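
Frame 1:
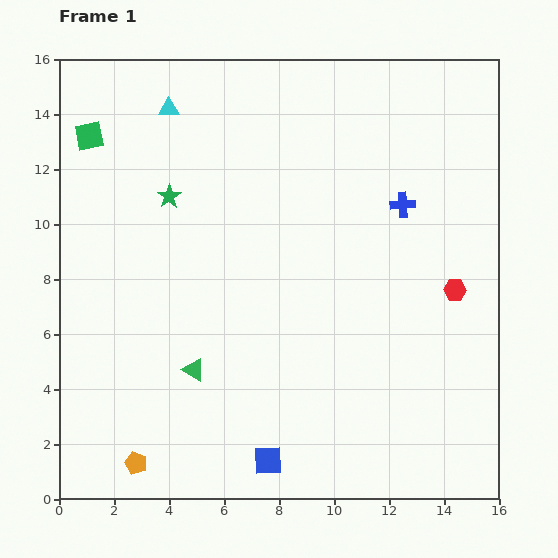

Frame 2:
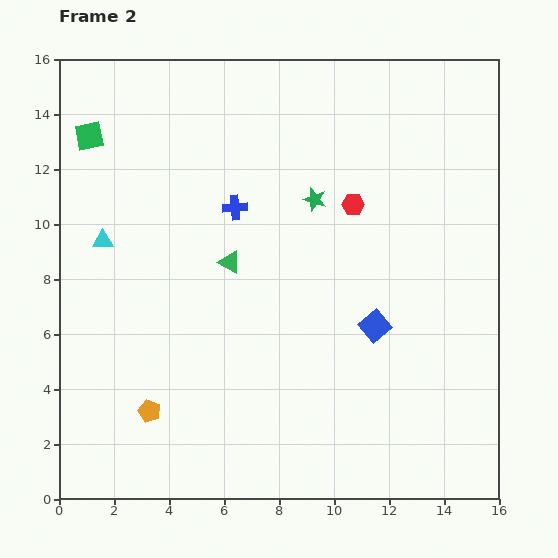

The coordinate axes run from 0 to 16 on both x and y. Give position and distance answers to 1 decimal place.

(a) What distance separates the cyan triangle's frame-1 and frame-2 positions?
5.4

The cyan triangle moved from (4.0, 14.2) to (1.6, 9.4), a distance of √(2.4² + 4.8²) ≈ 5.4.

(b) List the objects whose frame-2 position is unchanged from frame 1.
the green square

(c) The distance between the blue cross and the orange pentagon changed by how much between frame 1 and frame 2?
-5.5

Distance in frame 1: 13.5. Distance in frame 2: 8.0.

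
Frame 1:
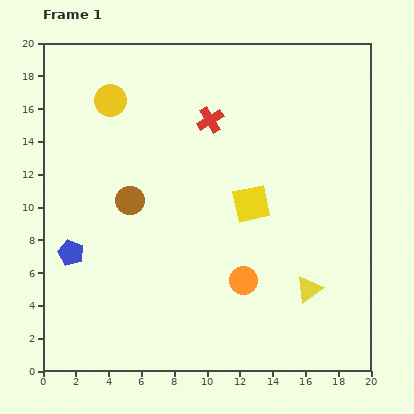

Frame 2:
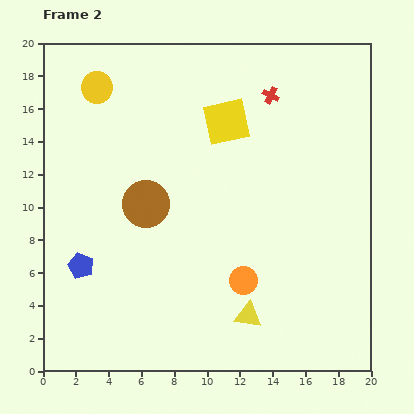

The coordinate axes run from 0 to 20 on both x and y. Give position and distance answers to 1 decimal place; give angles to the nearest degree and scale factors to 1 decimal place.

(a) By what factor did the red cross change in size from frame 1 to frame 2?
0.6×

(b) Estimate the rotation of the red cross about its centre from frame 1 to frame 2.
30° counter-clockwise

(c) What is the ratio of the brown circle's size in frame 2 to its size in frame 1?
1.7×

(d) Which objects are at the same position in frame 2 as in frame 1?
the orange circle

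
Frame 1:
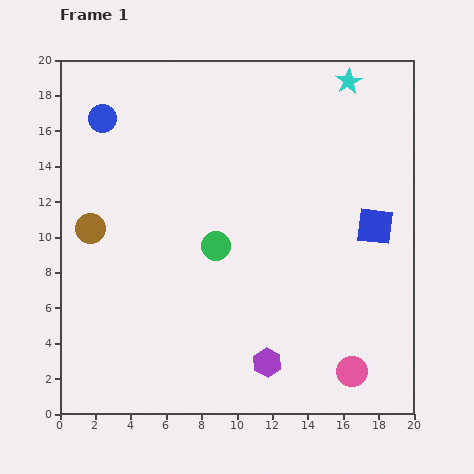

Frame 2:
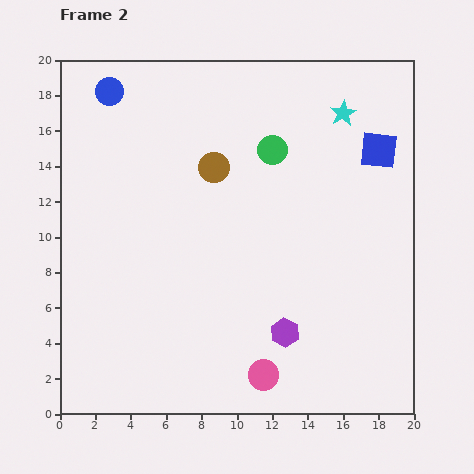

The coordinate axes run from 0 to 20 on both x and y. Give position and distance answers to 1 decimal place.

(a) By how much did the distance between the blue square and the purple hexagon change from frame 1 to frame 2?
+1.8

Distance in frame 1: 9.8. Distance in frame 2: 11.6.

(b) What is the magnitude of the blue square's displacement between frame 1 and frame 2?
4.3

The blue square moved from (17.8, 10.6) to (18.0, 14.9), a distance of √(0.2² + 4.3²) ≈ 4.3.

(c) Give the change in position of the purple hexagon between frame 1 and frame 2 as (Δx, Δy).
(1.0, 1.7)

The purple hexagon was at (11.7, 2.9) in frame 1 and (12.7, 4.6) in frame 2.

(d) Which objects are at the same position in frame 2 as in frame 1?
none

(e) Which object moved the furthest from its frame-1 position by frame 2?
the brown circle

(moved 7.8; next 6.3)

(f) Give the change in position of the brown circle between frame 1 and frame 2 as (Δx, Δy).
(7.0, 3.4)

The brown circle was at (1.7, 10.5) in frame 1 and (8.7, 13.9) in frame 2.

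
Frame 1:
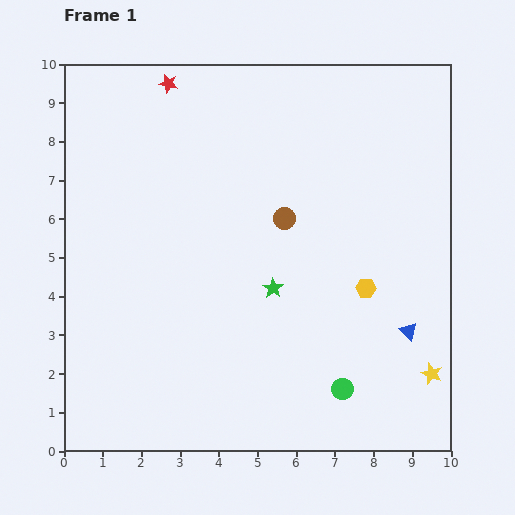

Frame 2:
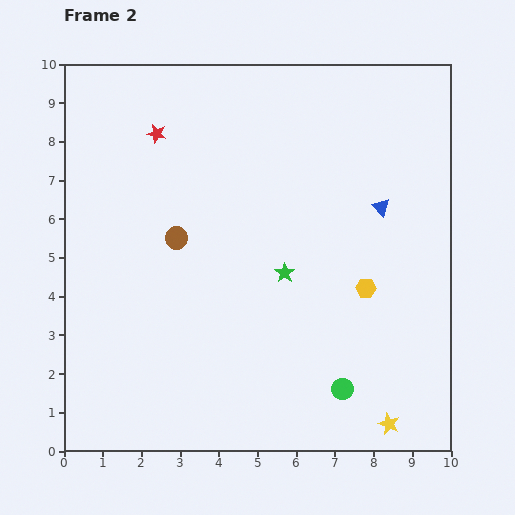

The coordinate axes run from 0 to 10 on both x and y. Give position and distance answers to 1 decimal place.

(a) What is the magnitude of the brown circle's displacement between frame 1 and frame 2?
2.8

The brown circle moved from (5.7, 6.0) to (2.9, 5.5), a distance of √(2.8² + 0.5²) ≈ 2.8.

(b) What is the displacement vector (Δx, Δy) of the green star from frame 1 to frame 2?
(0.3, 0.4)

The green star was at (5.4, 4.2) in frame 1 and (5.7, 4.6) in frame 2.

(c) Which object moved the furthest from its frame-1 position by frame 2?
the blue triangle

(moved 3.3; next 2.8)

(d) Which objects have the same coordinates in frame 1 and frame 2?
the yellow hexagon, the green circle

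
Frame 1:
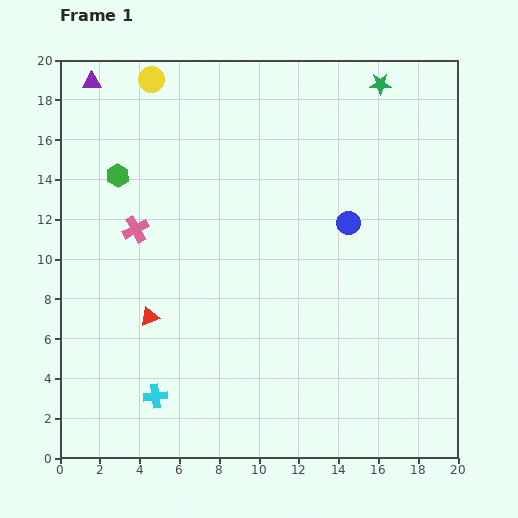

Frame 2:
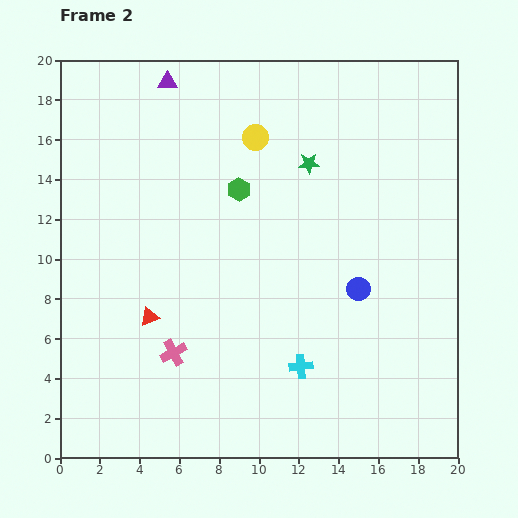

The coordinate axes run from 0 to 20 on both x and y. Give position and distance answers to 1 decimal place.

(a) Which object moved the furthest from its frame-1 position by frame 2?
the cyan cross

(moved 7.5; next 6.5)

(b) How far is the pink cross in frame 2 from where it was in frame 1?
6.5

The pink cross moved from (3.8, 11.5) to (5.7, 5.3), a distance of √(1.9² + 6.2²) ≈ 6.5.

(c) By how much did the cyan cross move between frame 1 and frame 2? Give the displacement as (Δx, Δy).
(7.3, 1.5)

The cyan cross was at (4.8, 3.1) in frame 1 and (12.1, 4.6) in frame 2.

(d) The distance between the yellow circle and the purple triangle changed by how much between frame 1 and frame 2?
+2.2

Distance in frame 1: 3.0. Distance in frame 2: 5.2.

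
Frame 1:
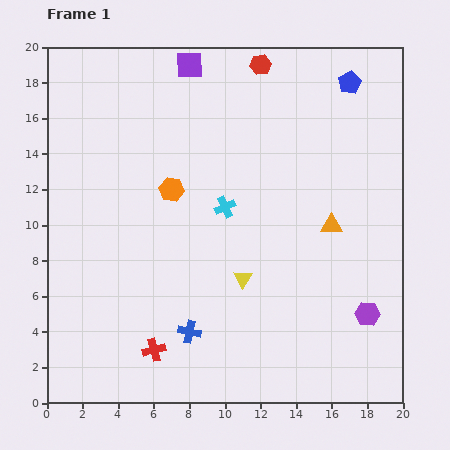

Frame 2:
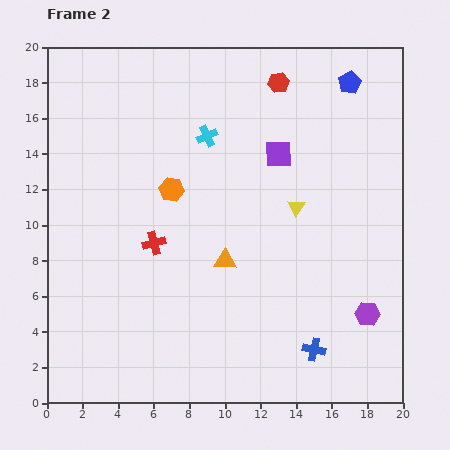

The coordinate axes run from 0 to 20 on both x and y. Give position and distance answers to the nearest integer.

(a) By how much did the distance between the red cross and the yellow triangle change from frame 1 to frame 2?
+2

Distance in frame 1: 6. Distance in frame 2: 8.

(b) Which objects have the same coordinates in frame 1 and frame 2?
the blue pentagon, the orange hexagon, the purple hexagon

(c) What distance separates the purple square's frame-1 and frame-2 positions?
7

The purple square moved from (8, 19) to (13, 14), a distance of √(5² + 5²) ≈ 7.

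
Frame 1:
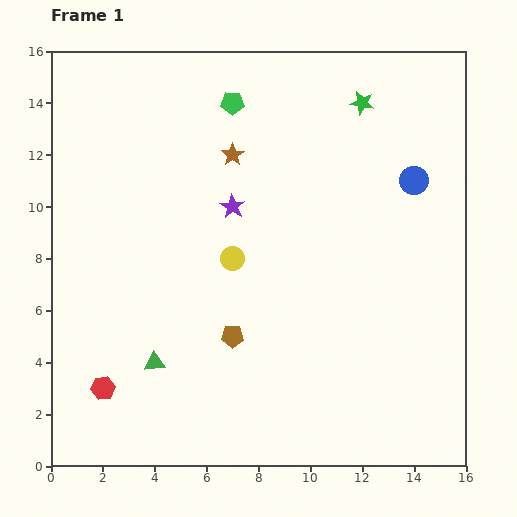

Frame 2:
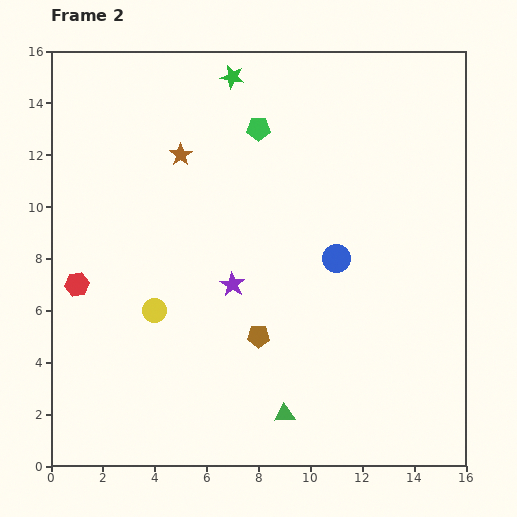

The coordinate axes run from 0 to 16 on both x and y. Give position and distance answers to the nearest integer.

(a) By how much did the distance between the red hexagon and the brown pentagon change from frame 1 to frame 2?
+2

Distance in frame 1: 5. Distance in frame 2: 7.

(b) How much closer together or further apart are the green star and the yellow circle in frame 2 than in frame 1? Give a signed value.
+1

Distance in frame 1: 8. Distance in frame 2: 9.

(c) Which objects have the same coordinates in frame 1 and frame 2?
none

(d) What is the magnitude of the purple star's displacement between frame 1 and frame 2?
3

The purple star moved from (7, 10) to (7, 7), a distance of √(0² + 3²) ≈ 3.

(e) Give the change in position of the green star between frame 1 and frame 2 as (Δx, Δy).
(-5, 1)

The green star was at (12, 14) in frame 1 and (7, 15) in frame 2.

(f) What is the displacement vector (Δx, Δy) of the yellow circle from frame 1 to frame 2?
(-3, -2)

The yellow circle was at (7, 8) in frame 1 and (4, 6) in frame 2.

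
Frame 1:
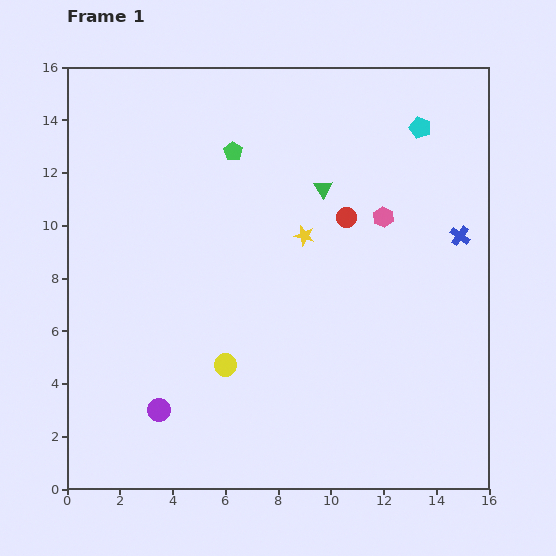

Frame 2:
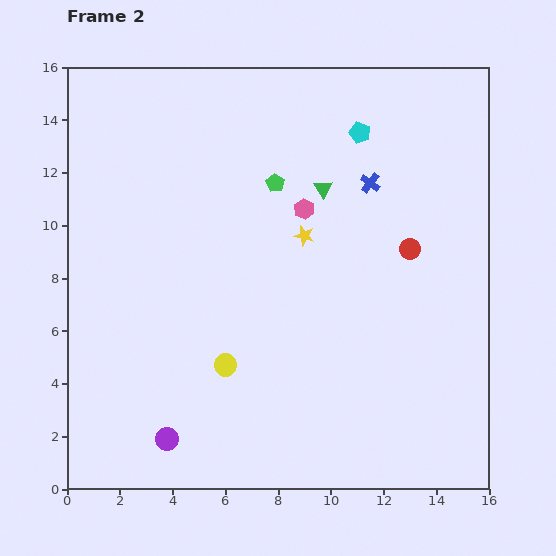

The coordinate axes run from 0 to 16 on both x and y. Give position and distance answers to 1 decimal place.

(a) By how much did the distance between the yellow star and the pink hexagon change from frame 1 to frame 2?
-2.1

Distance in frame 1: 3.1. Distance in frame 2: 1.0.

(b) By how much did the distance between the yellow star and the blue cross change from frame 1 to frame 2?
-2.7

Distance in frame 1: 5.9. Distance in frame 2: 3.2.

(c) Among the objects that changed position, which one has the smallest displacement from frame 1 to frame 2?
the purple circle

(moved 1.1)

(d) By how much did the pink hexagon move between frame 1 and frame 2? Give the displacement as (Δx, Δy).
(-3.0, 0.3)

The pink hexagon was at (12.0, 10.3) in frame 1 and (9.0, 10.6) in frame 2.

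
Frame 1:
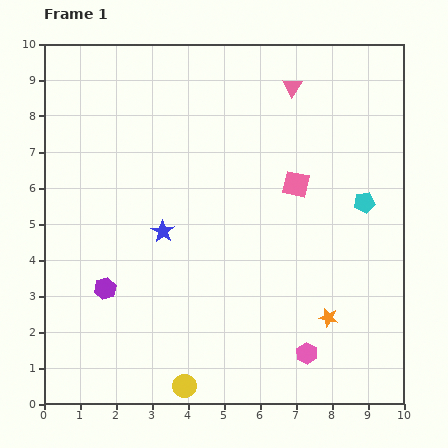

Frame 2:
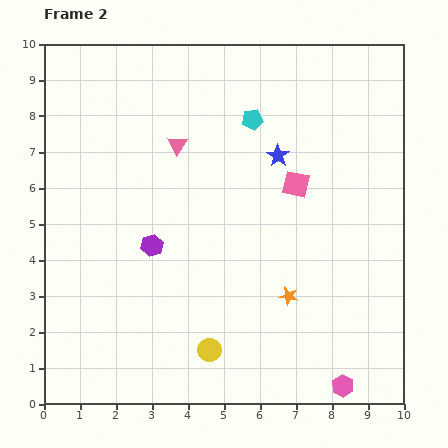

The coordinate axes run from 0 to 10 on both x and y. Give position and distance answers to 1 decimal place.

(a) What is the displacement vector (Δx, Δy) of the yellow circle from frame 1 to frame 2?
(0.7, 1.0)

The yellow circle was at (3.9, 0.5) in frame 1 and (4.6, 1.5) in frame 2.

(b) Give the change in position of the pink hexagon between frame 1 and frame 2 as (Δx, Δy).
(1.0, -0.9)

The pink hexagon was at (7.3, 1.4) in frame 1 and (8.3, 0.5) in frame 2.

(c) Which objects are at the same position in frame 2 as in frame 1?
the pink square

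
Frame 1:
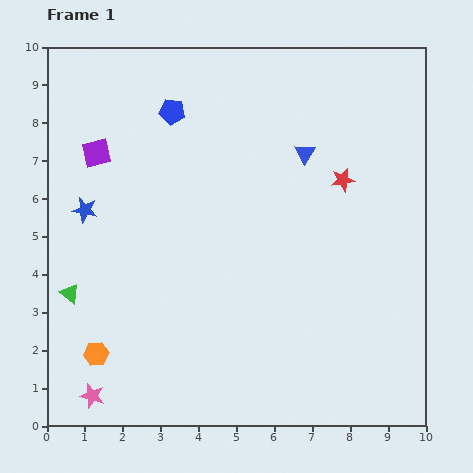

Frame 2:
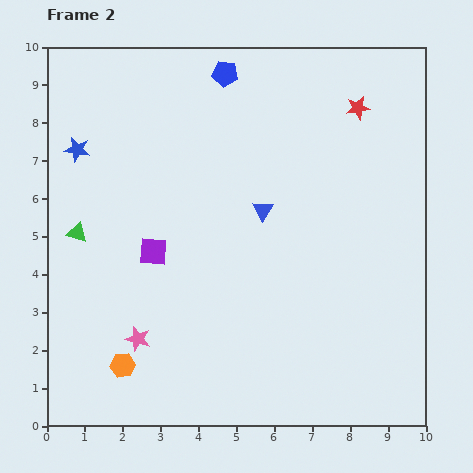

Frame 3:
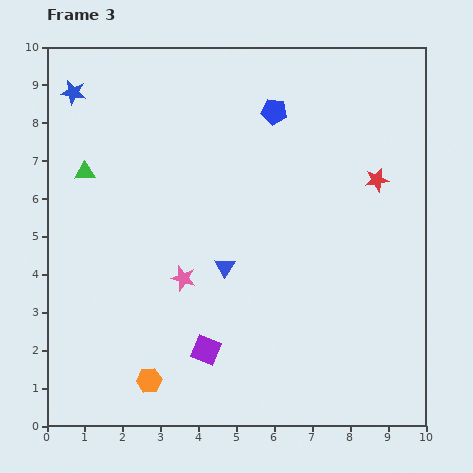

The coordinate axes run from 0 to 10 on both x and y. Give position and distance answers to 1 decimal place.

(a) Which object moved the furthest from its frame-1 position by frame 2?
the purple square

(moved 3.0; next 1.9)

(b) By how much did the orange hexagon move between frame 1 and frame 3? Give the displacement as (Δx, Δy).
(1.4, -0.7)

The orange hexagon was at (1.3, 1.9) in frame 1 and (2.7, 1.2) in frame 3.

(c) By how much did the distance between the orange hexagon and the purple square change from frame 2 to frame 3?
-1.4

Distance in frame 2: 3.1. Distance in frame 3: 1.7.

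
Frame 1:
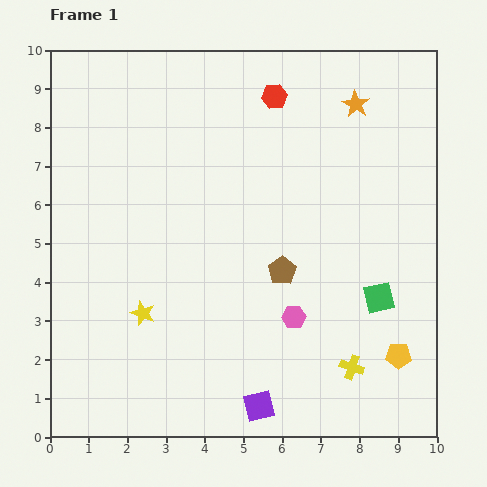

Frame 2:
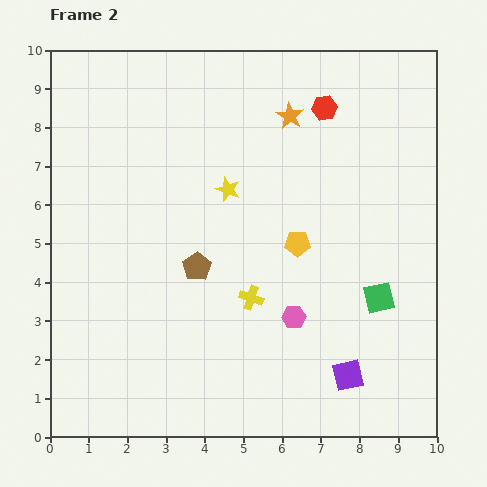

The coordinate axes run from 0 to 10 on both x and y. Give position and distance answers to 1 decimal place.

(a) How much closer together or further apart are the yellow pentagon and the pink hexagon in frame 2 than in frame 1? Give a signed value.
-1.0

Distance in frame 1: 2.9. Distance in frame 2: 1.9.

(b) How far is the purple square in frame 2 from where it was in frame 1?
2.4

The purple square moved from (5.4, 0.8) to (7.7, 1.6), a distance of √(2.3² + 0.8²) ≈ 2.4.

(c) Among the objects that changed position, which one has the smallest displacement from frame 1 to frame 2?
the red hexagon

(moved 1.3)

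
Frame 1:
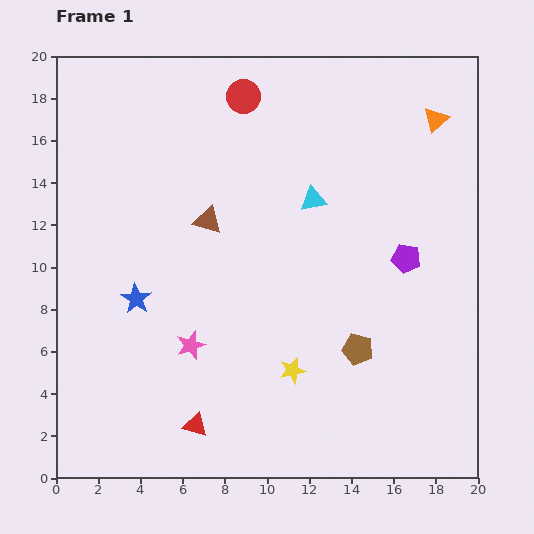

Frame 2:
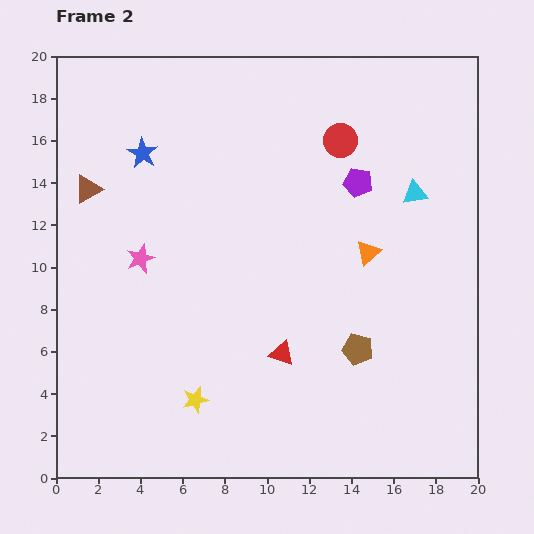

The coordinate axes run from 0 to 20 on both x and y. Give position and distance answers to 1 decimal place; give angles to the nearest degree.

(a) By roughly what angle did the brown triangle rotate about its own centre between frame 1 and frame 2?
47° counter-clockwise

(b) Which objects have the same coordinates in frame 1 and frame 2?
the brown pentagon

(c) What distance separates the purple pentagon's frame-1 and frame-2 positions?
4.3

The purple pentagon moved from (16.6, 10.4) to (14.3, 14.0), a distance of √(2.3² + 3.6²) ≈ 4.3.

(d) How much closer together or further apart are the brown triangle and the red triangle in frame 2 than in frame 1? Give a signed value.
+2.4

Distance in frame 1: 9.7. Distance in frame 2: 12.1.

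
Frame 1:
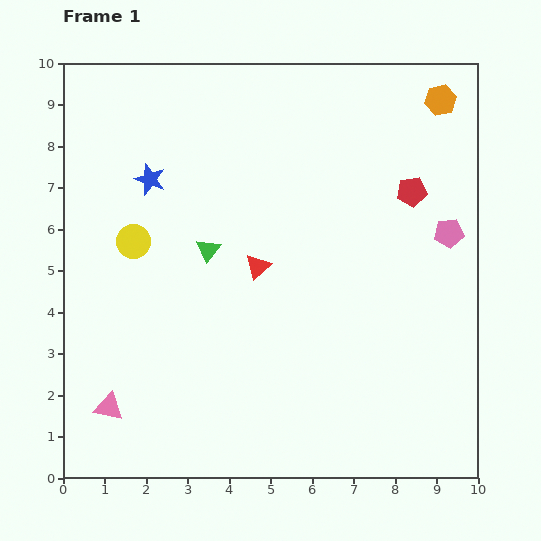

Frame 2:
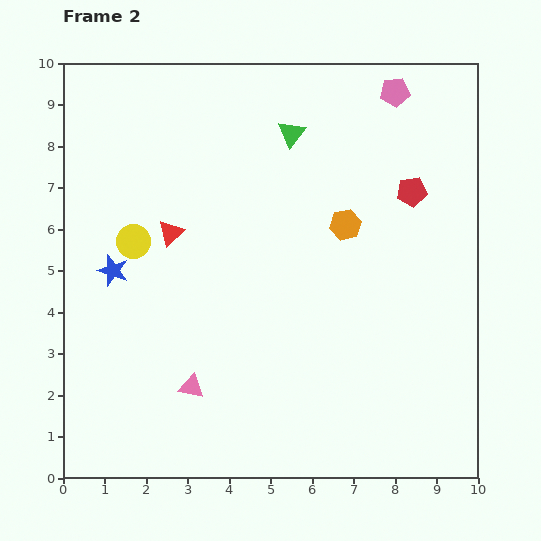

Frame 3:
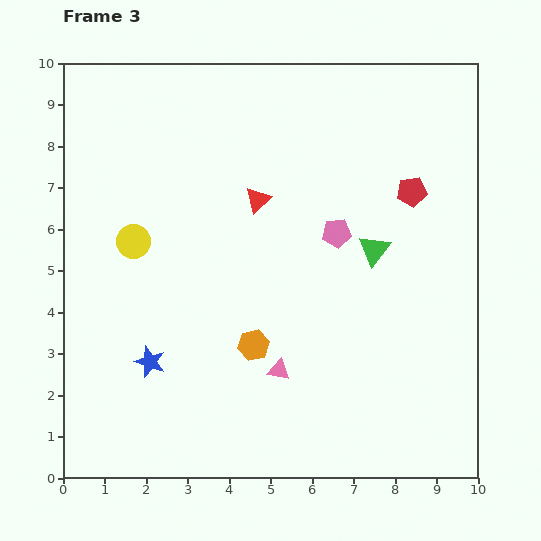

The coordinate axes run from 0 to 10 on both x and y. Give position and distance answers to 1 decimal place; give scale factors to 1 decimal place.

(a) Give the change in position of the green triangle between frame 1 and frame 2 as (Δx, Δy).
(2.0, 2.8)

The green triangle was at (3.5, 5.5) in frame 1 and (5.5, 8.3) in frame 2.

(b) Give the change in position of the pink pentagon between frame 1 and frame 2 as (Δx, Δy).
(-1.3, 3.4)

The pink pentagon was at (9.3, 5.9) in frame 1 and (8.0, 9.3) in frame 2.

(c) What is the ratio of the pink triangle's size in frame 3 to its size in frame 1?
0.8×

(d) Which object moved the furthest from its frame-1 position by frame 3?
the orange hexagon

(moved 7.4; next 4.4)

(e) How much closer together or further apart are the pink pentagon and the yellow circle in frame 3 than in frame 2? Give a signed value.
-2.4

Distance in frame 2: 7.3. Distance in frame 3: 4.9.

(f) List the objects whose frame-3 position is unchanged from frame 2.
the yellow circle, the red pentagon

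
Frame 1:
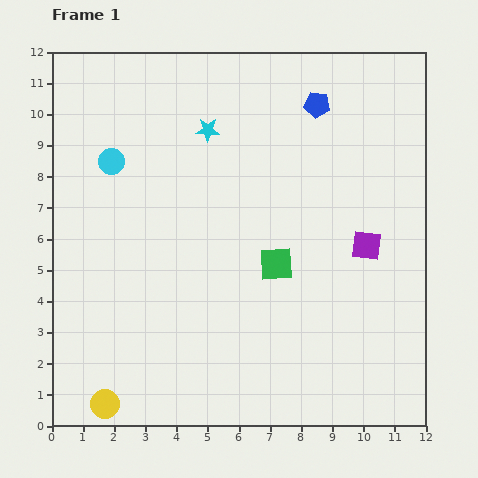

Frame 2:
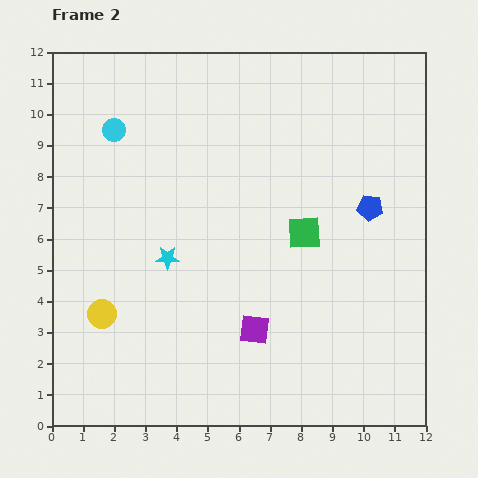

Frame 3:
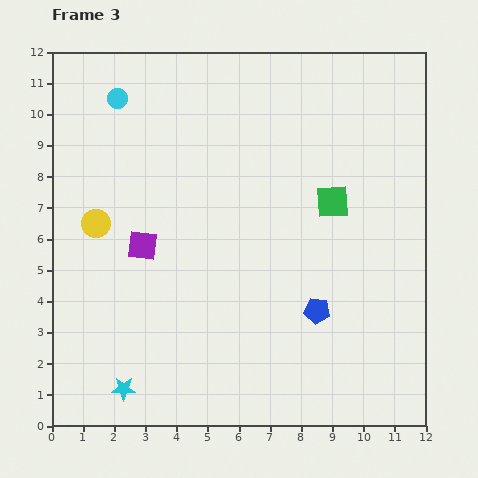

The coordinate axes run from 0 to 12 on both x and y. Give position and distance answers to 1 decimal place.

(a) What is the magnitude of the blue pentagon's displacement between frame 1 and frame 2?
3.7

The blue pentagon moved from (8.5, 10.3) to (10.2, 7.0), a distance of √(1.7² + 3.3²) ≈ 3.7.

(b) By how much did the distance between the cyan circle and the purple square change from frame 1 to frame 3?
-3.8

Distance in frame 1: 8.6. Distance in frame 3: 4.8.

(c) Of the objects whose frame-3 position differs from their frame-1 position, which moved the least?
the cyan circle

(moved 2.0)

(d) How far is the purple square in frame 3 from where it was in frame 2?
4.5

The purple square moved from (6.5, 3.1) to (2.9, 5.8), a distance of √(3.6² + 2.7²) ≈ 4.5.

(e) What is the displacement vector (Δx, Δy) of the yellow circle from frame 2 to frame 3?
(-0.2, 2.9)

The yellow circle was at (1.6, 3.6) in frame 2 and (1.4, 6.5) in frame 3.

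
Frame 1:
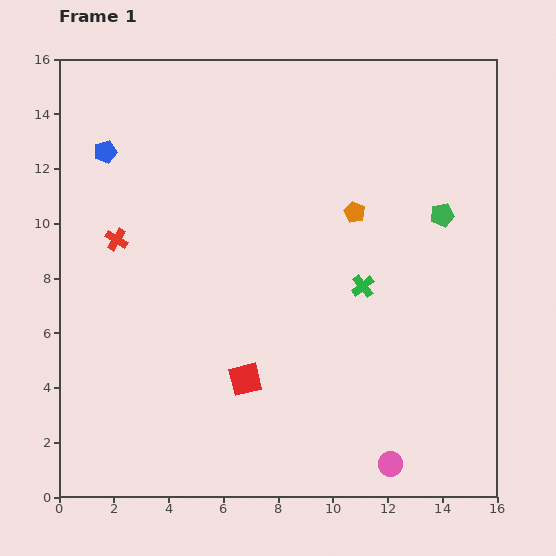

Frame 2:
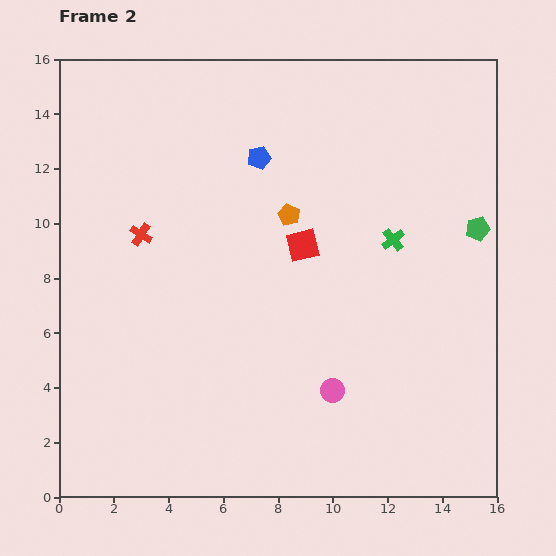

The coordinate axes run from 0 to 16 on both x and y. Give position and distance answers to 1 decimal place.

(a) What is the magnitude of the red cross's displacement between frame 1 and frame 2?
0.9

The red cross moved from (2.1, 9.4) to (3.0, 9.6), a distance of √(0.9² + 0.2²) ≈ 0.9.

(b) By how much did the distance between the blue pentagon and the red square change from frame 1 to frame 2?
-6.1

Distance in frame 1: 9.7. Distance in frame 2: 3.6.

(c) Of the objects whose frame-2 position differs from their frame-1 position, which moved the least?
the red cross

(moved 0.9)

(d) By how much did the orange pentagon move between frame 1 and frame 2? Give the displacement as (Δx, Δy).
(-2.4, -0.1)

The orange pentagon was at (10.8, 10.4) in frame 1 and (8.4, 10.3) in frame 2.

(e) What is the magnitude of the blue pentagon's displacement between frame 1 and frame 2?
5.6

The blue pentagon moved from (1.7, 12.6) to (7.3, 12.4), a distance of √(5.6² + 0.2²) ≈ 5.6.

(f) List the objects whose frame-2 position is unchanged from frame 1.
none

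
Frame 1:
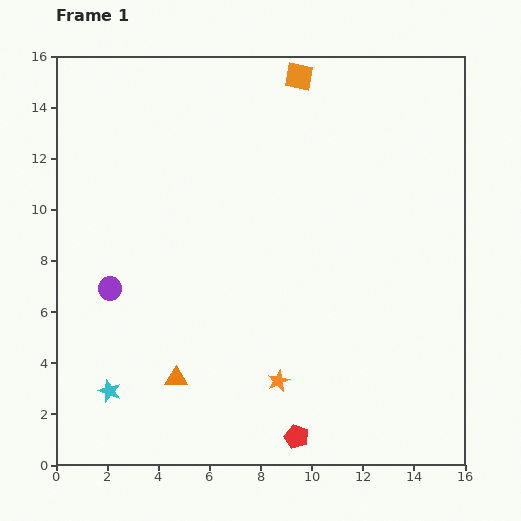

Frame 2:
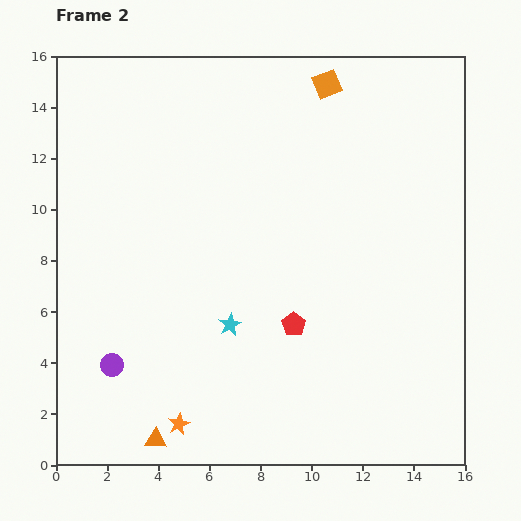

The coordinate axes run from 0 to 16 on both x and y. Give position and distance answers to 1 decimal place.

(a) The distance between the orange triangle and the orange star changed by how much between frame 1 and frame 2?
-2.9

Distance in frame 1: 4.0. Distance in frame 2: 1.1.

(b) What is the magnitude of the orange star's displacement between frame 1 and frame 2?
4.3

The orange star moved from (8.7, 3.3) to (4.8, 1.6), a distance of √(3.9² + 1.7²) ≈ 4.3.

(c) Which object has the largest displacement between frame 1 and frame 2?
the cyan star

(moved 5.4; next 4.4)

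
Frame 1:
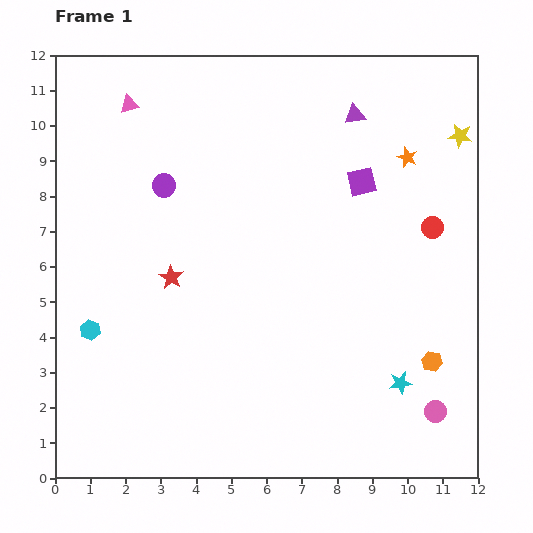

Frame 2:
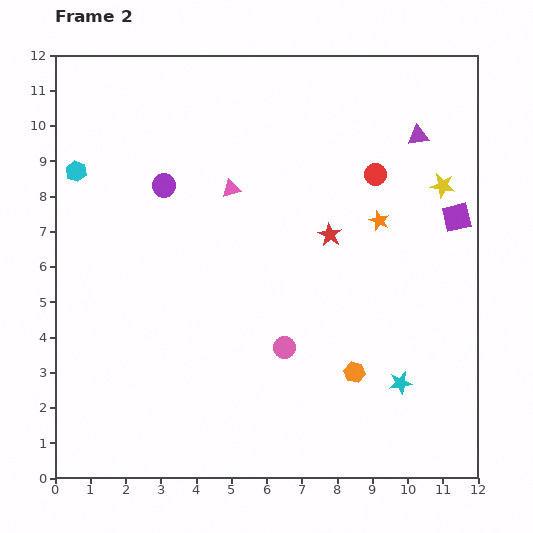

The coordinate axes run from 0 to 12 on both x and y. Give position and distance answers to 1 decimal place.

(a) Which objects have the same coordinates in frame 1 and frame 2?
the cyan star, the purple circle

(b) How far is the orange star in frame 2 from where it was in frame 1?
2.0

The orange star moved from (10.0, 9.1) to (9.2, 7.3), a distance of √(0.8² + 1.8²) ≈ 2.0.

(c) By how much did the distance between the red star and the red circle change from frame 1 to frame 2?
-5.4

Distance in frame 1: 7.5. Distance in frame 2: 2.1.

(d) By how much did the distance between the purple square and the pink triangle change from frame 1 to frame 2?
-0.6

Distance in frame 1: 7.0. Distance in frame 2: 6.4.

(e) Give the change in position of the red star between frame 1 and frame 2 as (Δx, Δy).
(4.5, 1.2)

The red star was at (3.3, 5.7) in frame 1 and (7.8, 6.9) in frame 2.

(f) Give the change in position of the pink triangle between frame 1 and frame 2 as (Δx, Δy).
(2.9, -2.4)

The pink triangle was at (2.1, 10.6) in frame 1 and (5.0, 8.2) in frame 2.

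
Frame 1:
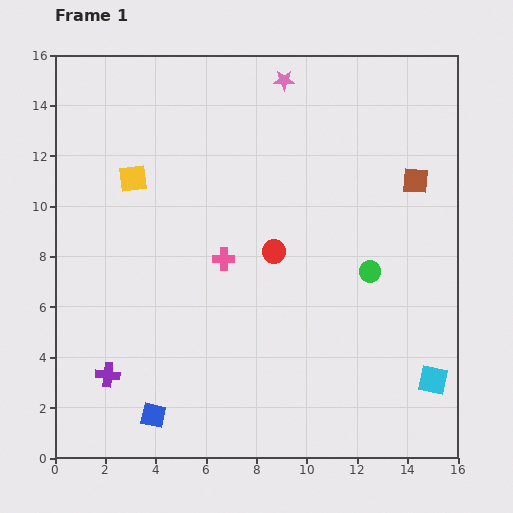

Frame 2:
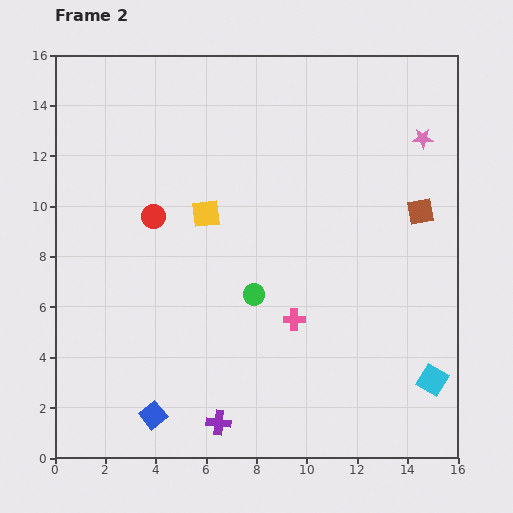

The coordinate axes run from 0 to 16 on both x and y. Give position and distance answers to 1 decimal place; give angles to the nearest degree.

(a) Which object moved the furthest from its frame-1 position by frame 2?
the pink star

(moved 6.0; next 5.0)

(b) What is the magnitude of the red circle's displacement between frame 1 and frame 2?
5.0

The red circle moved from (8.7, 8.2) to (3.9, 9.6), a distance of √(4.8² + 1.4²) ≈ 5.0.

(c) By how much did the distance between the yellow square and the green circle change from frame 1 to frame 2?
-6.4

Distance in frame 1: 10.1. Distance in frame 2: 3.7.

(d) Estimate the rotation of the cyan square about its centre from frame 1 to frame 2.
19° clockwise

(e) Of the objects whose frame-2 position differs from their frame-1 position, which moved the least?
the brown square

(moved 1.2)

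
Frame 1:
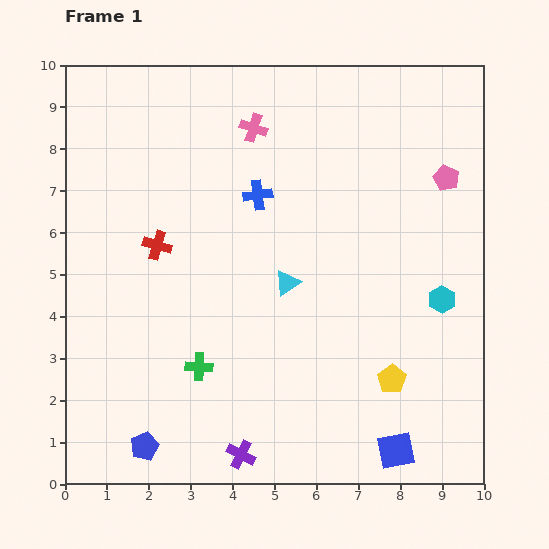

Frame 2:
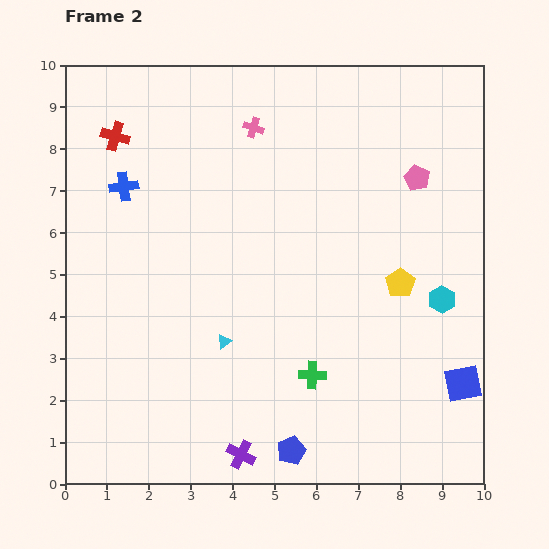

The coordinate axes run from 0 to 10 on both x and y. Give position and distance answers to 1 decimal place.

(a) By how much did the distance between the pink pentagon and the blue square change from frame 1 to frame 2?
-1.6

Distance in frame 1: 6.6. Distance in frame 2: 5.0.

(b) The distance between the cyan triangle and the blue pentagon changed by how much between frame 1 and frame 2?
-2.1

Distance in frame 1: 5.2. Distance in frame 2: 3.1.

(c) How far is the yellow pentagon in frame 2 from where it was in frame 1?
2.3

The yellow pentagon moved from (7.8, 2.5) to (8.0, 4.8), a distance of √(0.2² + 2.3²) ≈ 2.3.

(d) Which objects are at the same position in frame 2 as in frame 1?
the cyan hexagon, the purple cross, the pink cross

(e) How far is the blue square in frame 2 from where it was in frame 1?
2.3

The blue square moved from (7.9, 0.8) to (9.5, 2.4), a distance of √(1.6² + 1.6²) ≈ 2.3.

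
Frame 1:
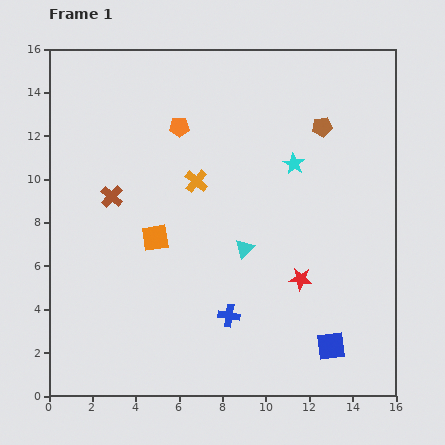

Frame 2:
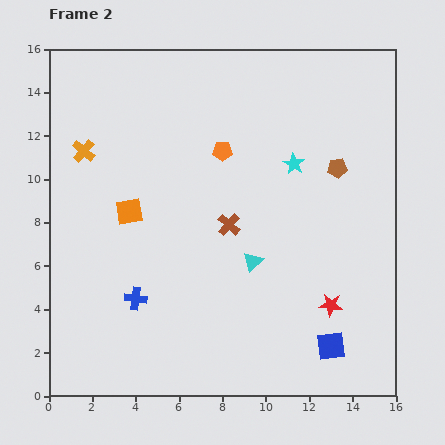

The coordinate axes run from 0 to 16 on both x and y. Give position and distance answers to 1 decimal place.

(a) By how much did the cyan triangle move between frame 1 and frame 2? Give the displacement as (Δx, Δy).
(0.4, -0.6)

The cyan triangle was at (9.0, 6.8) in frame 1 and (9.4, 6.2) in frame 2.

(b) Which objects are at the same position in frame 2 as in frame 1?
the blue square, the cyan star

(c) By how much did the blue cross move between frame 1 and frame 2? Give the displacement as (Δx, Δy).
(-4.3, 0.8)

The blue cross was at (8.3, 3.7) in frame 1 and (4.0, 4.5) in frame 2.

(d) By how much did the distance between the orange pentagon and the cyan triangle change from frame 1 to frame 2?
-1.1

Distance in frame 1: 6.4. Distance in frame 2: 5.3.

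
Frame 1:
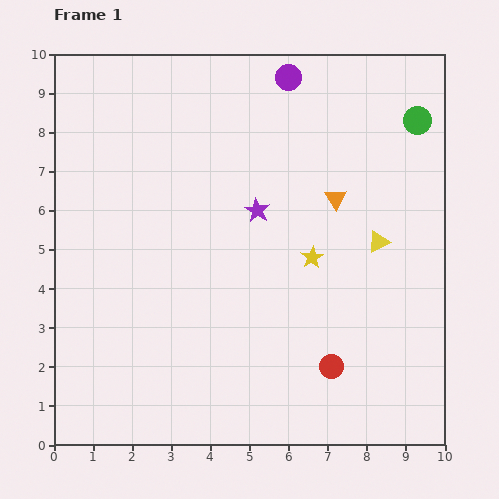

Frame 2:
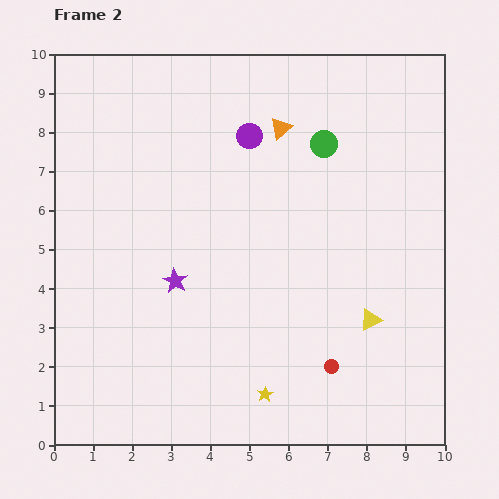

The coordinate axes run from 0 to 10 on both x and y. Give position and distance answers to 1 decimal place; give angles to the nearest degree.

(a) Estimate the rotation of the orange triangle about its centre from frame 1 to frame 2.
22° clockwise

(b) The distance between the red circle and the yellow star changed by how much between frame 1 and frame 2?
-1.0

Distance in frame 1: 2.8. Distance in frame 2: 1.8.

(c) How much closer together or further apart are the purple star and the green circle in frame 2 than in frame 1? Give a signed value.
+0.5

Distance in frame 1: 4.7. Distance in frame 2: 5.2.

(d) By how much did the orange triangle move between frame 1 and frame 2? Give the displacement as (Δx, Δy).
(-1.4, 1.8)

The orange triangle was at (7.2, 6.3) in frame 1 and (5.8, 8.1) in frame 2.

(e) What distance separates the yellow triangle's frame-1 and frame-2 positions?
2.0

The yellow triangle moved from (8.3, 5.2) to (8.1, 3.2), a distance of √(0.2² + 2.0²) ≈ 2.0.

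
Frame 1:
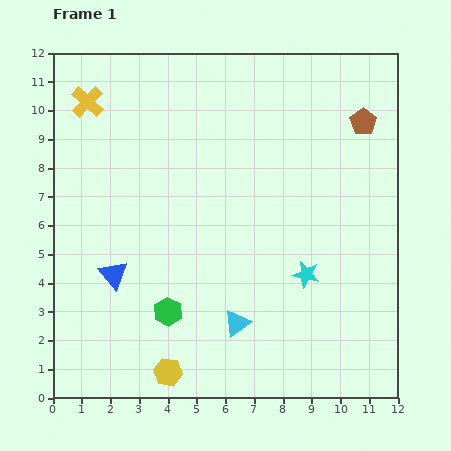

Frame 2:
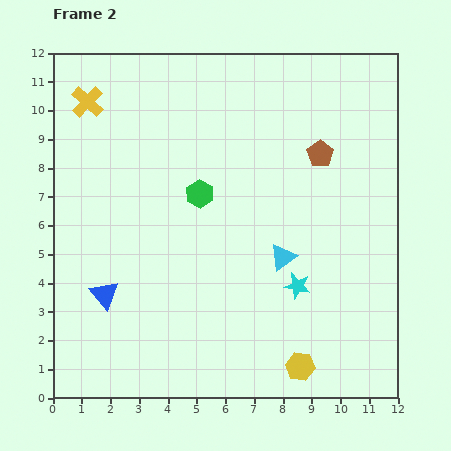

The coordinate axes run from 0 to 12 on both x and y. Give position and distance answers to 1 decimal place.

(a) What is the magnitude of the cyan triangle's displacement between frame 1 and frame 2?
2.8

The cyan triangle moved from (6.4, 2.6) to (8.0, 4.9), a distance of √(1.6² + 2.3²) ≈ 2.8.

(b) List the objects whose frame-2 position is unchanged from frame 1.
the yellow cross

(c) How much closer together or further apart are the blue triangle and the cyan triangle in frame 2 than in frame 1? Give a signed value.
+1.7

Distance in frame 1: 4.6. Distance in frame 2: 6.3.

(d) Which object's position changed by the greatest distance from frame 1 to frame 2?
the yellow hexagon

(moved 4.6; next 4.2)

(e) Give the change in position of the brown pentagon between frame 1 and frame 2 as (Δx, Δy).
(-1.5, -1.1)

The brown pentagon was at (10.8, 9.6) in frame 1 and (9.3, 8.5) in frame 2.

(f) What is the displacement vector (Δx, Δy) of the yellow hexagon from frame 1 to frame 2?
(4.6, 0.2)

The yellow hexagon was at (4.0, 0.9) in frame 1 and (8.6, 1.1) in frame 2.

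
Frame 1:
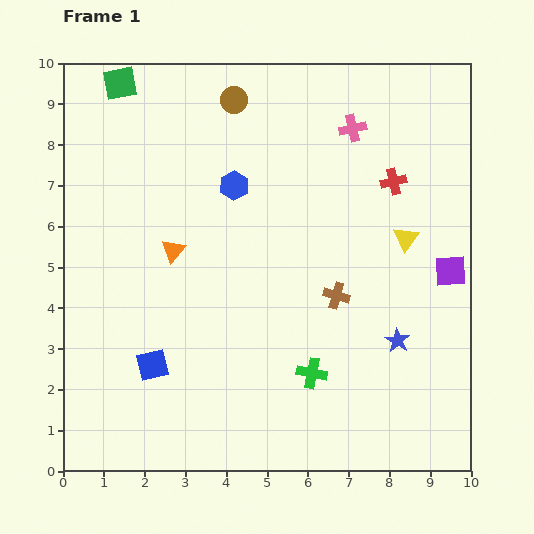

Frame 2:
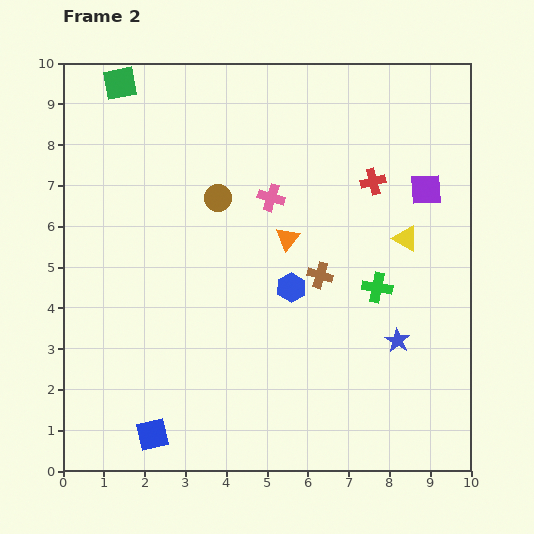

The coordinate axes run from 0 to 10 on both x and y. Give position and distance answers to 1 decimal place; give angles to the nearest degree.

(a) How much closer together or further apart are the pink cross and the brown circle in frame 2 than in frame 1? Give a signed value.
-1.7

Distance in frame 1: 3.0. Distance in frame 2: 1.3.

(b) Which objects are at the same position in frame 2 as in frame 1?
the blue star, the yellow triangle, the green square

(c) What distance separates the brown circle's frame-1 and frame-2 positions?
2.4

The brown circle moved from (4.2, 9.1) to (3.8, 6.7), a distance of √(0.4² + 2.4²) ≈ 2.4.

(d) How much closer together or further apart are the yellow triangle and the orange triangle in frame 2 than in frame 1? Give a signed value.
-2.8

Distance in frame 1: 5.7. Distance in frame 2: 2.9.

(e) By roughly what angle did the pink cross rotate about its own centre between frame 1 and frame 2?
29° clockwise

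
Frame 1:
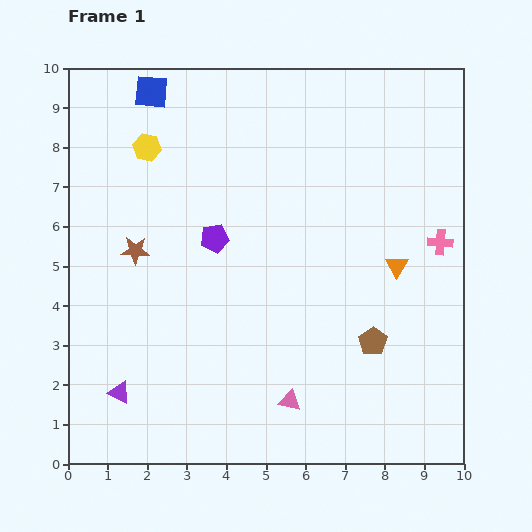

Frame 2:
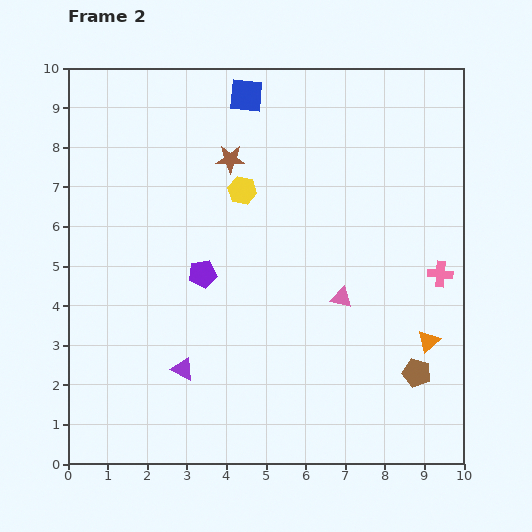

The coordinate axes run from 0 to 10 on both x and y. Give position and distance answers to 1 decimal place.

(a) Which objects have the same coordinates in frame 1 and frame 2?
none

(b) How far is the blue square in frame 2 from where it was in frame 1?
2.4

The blue square moved from (2.1, 9.4) to (4.5, 9.3), a distance of √(2.4² + 0.1²) ≈ 2.4.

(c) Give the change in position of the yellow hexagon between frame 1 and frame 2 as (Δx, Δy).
(2.4, -1.1)

The yellow hexagon was at (2.0, 8.0) in frame 1 and (4.4, 6.9) in frame 2.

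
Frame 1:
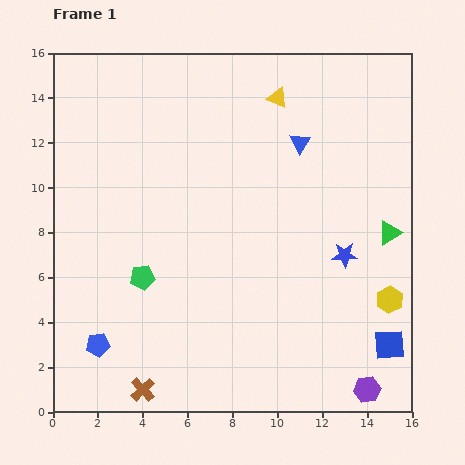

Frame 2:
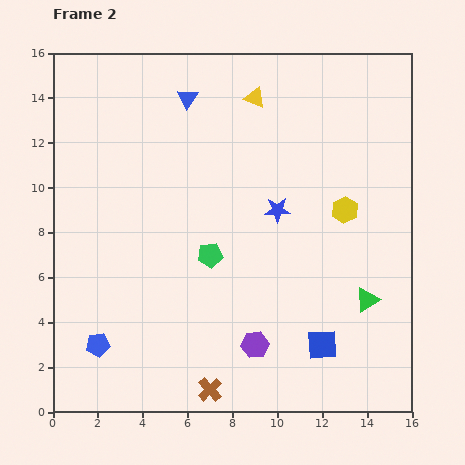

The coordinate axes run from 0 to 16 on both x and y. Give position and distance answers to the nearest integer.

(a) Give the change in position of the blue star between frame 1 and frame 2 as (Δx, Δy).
(-3, 2)

The blue star was at (13, 7) in frame 1 and (10, 9) in frame 2.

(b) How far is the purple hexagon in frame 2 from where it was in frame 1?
5

The purple hexagon moved from (14, 1) to (9, 3), a distance of √(5² + 2²) ≈ 5.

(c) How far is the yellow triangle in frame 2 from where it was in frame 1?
1

The yellow triangle moved from (10, 14) to (9, 14), a distance of √(1² + 0²) ≈ 1.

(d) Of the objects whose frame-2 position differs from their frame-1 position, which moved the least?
the yellow triangle

(moved 1)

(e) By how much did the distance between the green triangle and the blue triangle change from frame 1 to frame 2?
+6

Distance in frame 1: 6. Distance in frame 2: 12.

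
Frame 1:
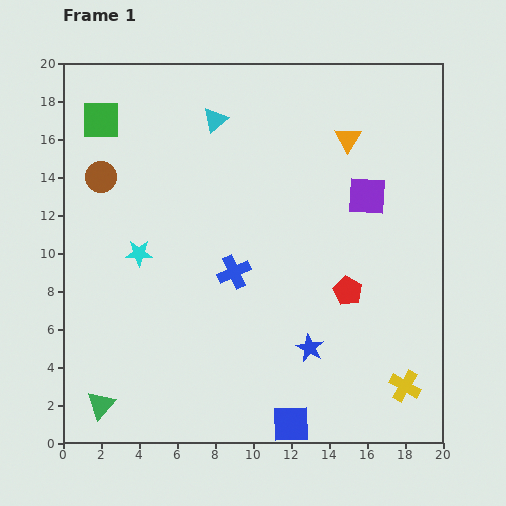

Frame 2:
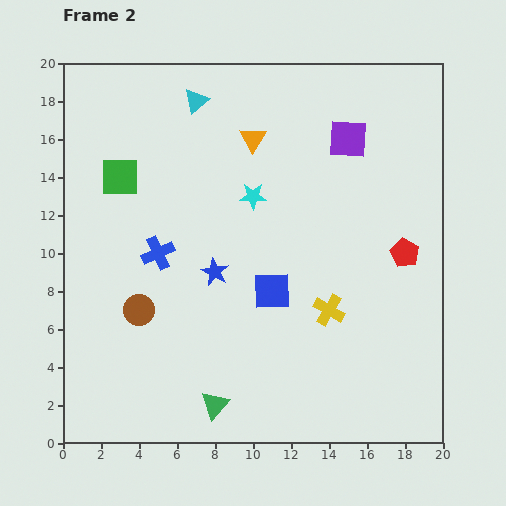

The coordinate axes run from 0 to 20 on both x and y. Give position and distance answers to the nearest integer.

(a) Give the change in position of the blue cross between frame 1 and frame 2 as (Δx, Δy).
(-4, 1)

The blue cross was at (9, 9) in frame 1 and (5, 10) in frame 2.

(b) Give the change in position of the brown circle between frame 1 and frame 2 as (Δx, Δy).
(2, -7)

The brown circle was at (2, 14) in frame 1 and (4, 7) in frame 2.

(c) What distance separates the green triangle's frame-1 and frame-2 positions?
6

The green triangle moved from (2, 2) to (8, 2), a distance of √(6² + 0²) ≈ 6.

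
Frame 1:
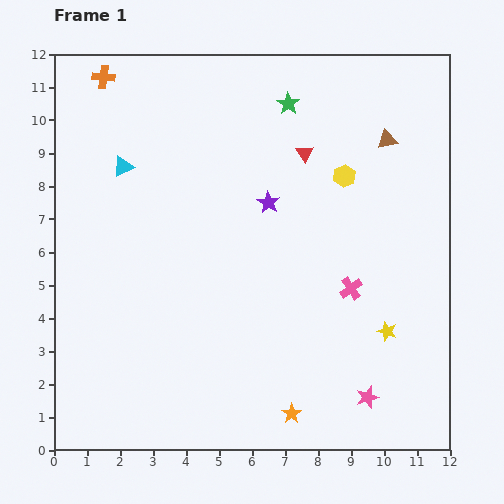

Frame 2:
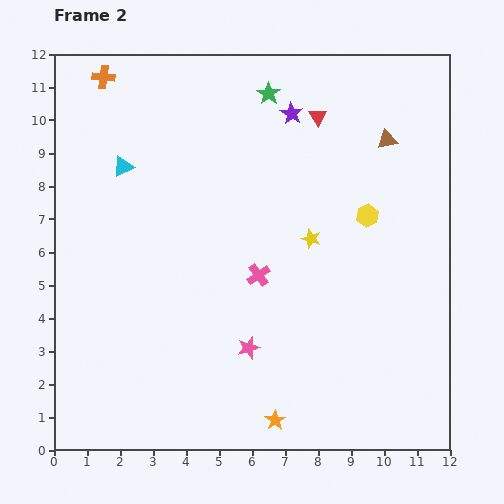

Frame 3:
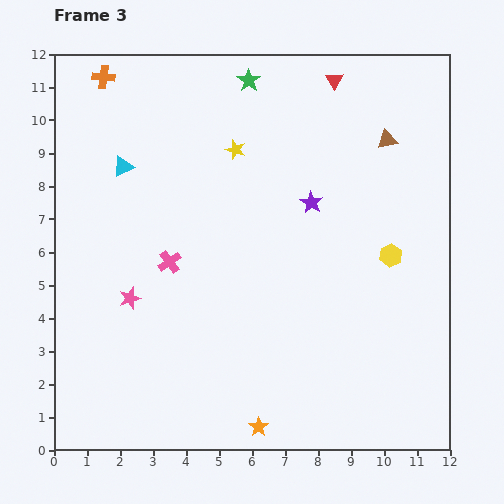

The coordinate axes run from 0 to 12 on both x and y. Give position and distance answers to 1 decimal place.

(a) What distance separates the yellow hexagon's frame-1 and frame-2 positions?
1.4

The yellow hexagon moved from (8.8, 8.3) to (9.5, 7.1), a distance of √(0.7² + 1.2²) ≈ 1.4.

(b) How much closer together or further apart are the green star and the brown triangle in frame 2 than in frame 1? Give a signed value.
+0.7

Distance in frame 1: 3.2. Distance in frame 2: 3.9.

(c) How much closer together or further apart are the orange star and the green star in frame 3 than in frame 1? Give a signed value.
+1.1

Distance in frame 1: 9.4. Distance in frame 3: 10.5.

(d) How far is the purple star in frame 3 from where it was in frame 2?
2.8

The purple star moved from (7.2, 10.2) to (7.8, 7.5), a distance of √(0.6² + 2.7²) ≈ 2.8.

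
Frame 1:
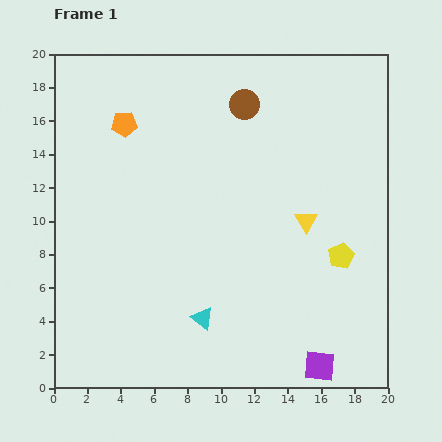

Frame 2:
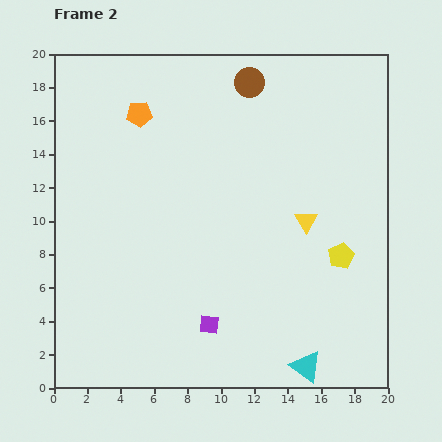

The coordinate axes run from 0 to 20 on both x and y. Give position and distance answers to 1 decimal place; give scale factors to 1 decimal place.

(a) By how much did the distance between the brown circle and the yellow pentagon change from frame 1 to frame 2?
+1.0

Distance in frame 1: 10.8. Distance in frame 2: 11.8.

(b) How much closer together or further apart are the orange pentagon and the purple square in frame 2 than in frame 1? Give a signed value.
-5.3

Distance in frame 1: 18.6. Distance in frame 2: 13.3.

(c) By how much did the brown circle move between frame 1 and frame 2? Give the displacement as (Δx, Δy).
(0.3, 1.3)

The brown circle was at (11.4, 17.0) in frame 1 and (11.7, 18.3) in frame 2.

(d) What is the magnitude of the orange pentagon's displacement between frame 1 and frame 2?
1.1

The orange pentagon moved from (4.2, 15.8) to (5.1, 16.4), a distance of √(0.9² + 0.6²) ≈ 1.1.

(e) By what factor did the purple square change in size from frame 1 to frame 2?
0.6×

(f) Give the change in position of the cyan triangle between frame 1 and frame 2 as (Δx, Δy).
(6.2, -2.9)

The cyan triangle was at (8.9, 4.2) in frame 1 and (15.1, 1.3) in frame 2.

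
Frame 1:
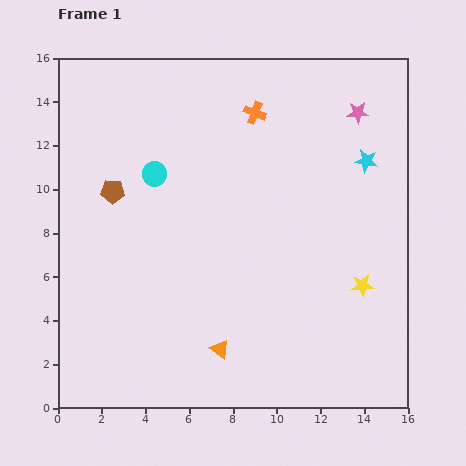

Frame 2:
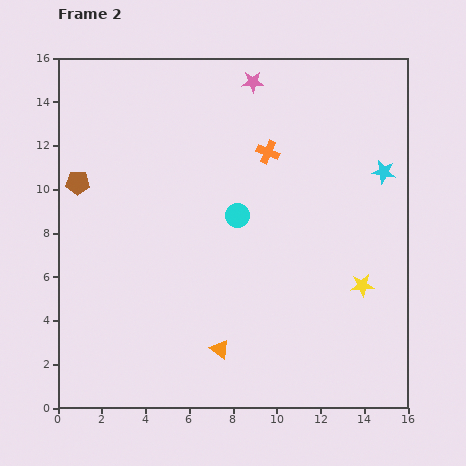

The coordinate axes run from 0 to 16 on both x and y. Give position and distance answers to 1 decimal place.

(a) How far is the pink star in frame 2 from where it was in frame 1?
5.0

The pink star moved from (13.7, 13.5) to (8.9, 14.9), a distance of √(4.8² + 1.4²) ≈ 5.0.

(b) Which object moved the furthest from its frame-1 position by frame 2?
the pink star

(moved 5.0; next 4.2)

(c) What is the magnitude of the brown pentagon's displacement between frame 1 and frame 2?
1.6

The brown pentagon moved from (2.5, 9.9) to (0.9, 10.3), a distance of √(1.6² + 0.4²) ≈ 1.6.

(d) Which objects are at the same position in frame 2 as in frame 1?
the yellow star, the orange triangle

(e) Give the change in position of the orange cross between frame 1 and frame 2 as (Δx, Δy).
(0.6, -1.8)

The orange cross was at (9.0, 13.5) in frame 1 and (9.6, 11.7) in frame 2.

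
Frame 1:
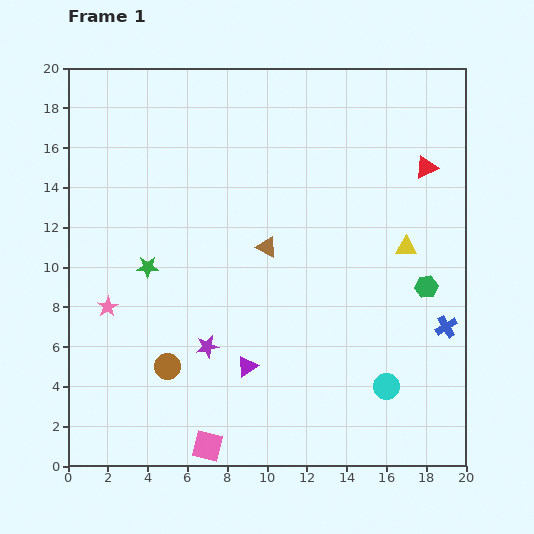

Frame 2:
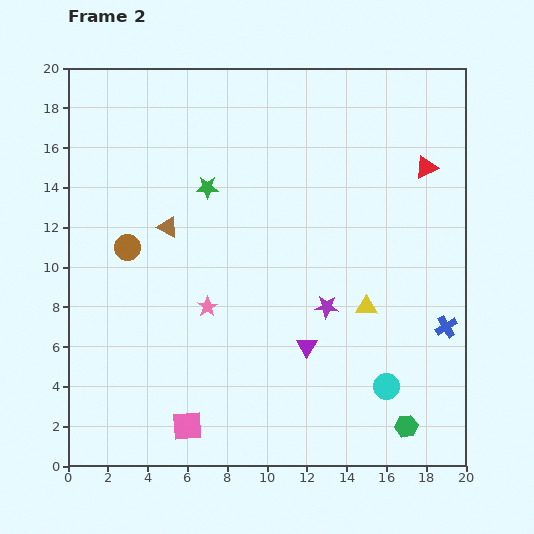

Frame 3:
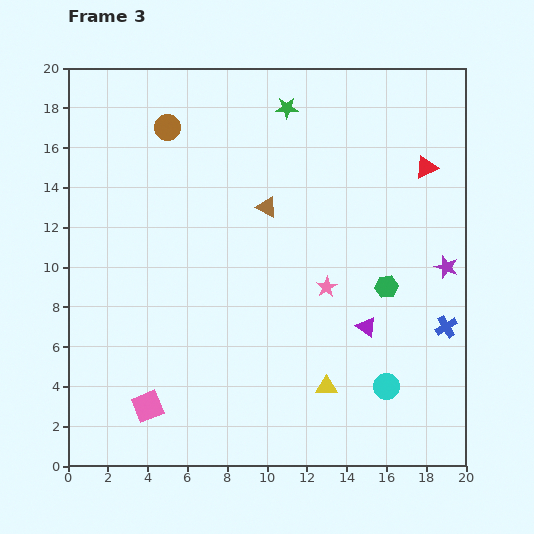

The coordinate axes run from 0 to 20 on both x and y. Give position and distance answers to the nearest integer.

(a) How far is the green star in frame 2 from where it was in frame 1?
5

The green star moved from (4, 10) to (7, 14), a distance of √(3² + 4²) ≈ 5.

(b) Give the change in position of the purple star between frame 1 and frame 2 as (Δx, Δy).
(6, 2)

The purple star was at (7, 6) in frame 1 and (13, 8) in frame 2.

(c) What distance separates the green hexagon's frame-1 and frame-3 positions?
2

The green hexagon moved from (18, 9) to (16, 9), a distance of √(2² + 0²) ≈ 2.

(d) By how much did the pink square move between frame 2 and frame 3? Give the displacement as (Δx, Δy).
(-2, 1)

The pink square was at (6, 2) in frame 2 and (4, 3) in frame 3.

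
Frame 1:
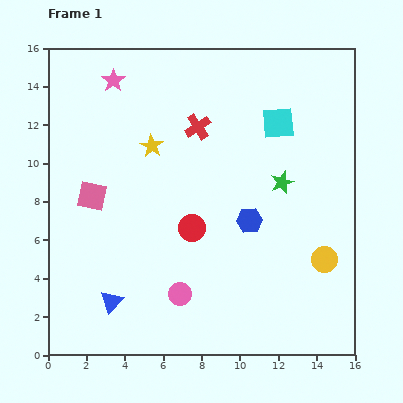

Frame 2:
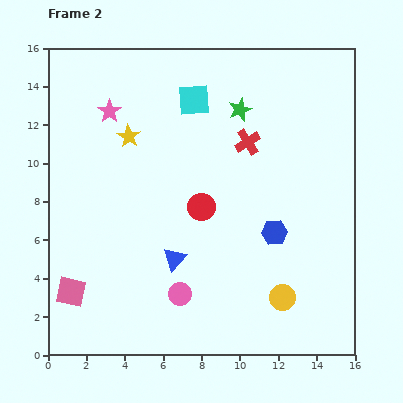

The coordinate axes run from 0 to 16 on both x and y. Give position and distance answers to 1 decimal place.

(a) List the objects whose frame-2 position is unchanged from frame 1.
the pink circle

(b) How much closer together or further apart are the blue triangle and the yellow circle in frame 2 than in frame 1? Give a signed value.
-5.4

Distance in frame 1: 11.3. Distance in frame 2: 5.9.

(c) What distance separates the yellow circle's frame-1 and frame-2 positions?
3.0

The yellow circle moved from (14.4, 5.0) to (12.2, 3.0), a distance of √(2.2² + 2.0²) ≈ 3.0.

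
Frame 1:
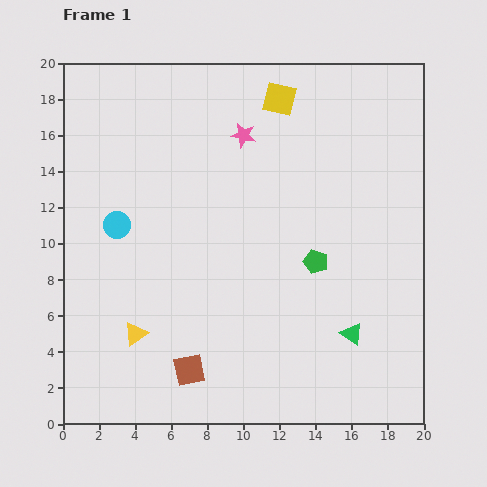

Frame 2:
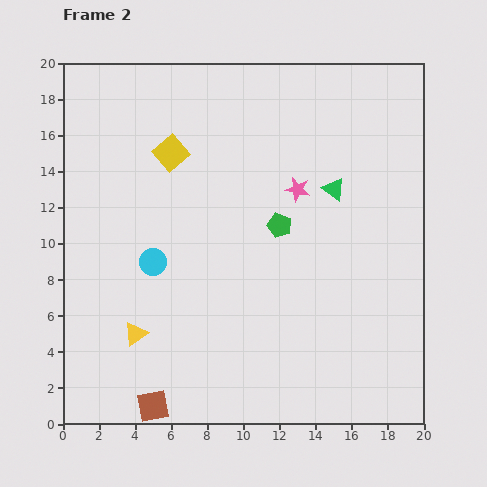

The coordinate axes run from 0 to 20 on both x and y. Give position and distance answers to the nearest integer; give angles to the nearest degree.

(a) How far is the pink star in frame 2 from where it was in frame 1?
4

The pink star moved from (10, 16) to (13, 13), a distance of √(3² + 3²) ≈ 4.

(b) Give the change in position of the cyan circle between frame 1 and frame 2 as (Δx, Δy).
(2, -2)

The cyan circle was at (3, 11) in frame 1 and (5, 9) in frame 2.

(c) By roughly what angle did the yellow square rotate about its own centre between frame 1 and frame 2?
36° clockwise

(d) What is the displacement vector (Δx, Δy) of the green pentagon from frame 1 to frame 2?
(-2, 2)

The green pentagon was at (14, 9) in frame 1 and (12, 11) in frame 2.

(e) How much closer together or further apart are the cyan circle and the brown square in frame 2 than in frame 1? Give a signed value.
-1

Distance in frame 1: 9. Distance in frame 2: 8.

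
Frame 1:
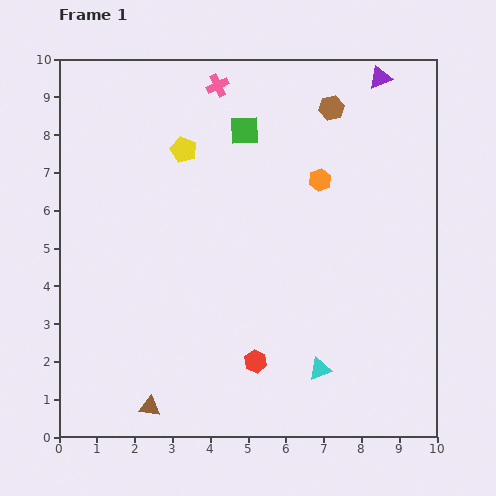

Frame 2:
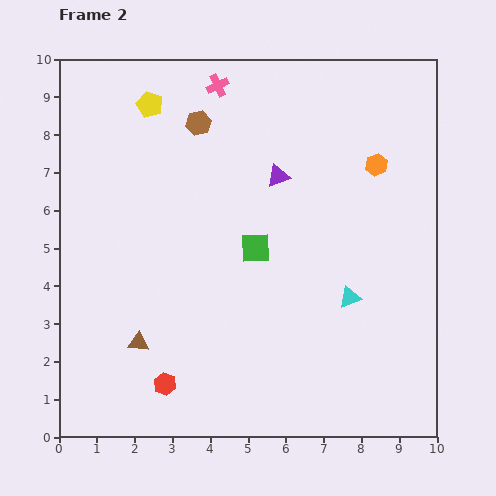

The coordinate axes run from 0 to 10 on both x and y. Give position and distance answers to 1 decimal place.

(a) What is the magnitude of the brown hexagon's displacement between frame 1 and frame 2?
3.5

The brown hexagon moved from (7.2, 8.7) to (3.7, 8.3), a distance of √(3.5² + 0.4²) ≈ 3.5.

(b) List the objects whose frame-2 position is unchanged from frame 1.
the pink cross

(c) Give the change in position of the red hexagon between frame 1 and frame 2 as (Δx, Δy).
(-2.4, -0.6)

The red hexagon was at (5.2, 2.0) in frame 1 and (2.8, 1.4) in frame 2.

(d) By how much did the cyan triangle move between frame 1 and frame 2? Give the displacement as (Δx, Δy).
(0.8, 1.9)

The cyan triangle was at (6.9, 1.8) in frame 1 and (7.7, 3.7) in frame 2.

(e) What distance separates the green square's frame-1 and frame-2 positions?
3.1

The green square moved from (4.9, 8.1) to (5.2, 5.0), a distance of √(0.3² + 3.1²) ≈ 3.1.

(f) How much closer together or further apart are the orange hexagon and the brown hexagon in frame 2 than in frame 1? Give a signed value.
+2.9

Distance in frame 1: 1.9. Distance in frame 2: 4.8.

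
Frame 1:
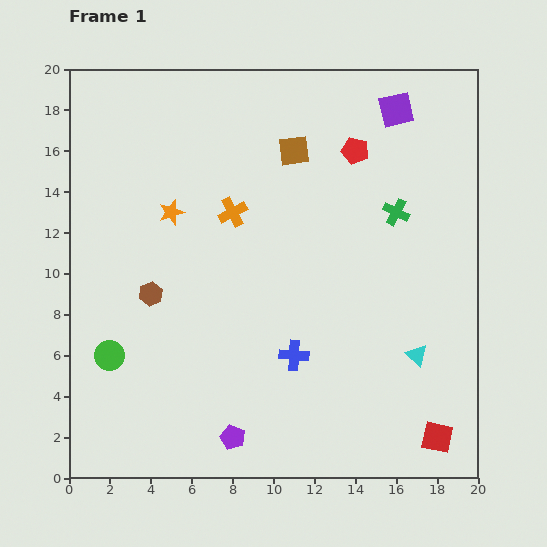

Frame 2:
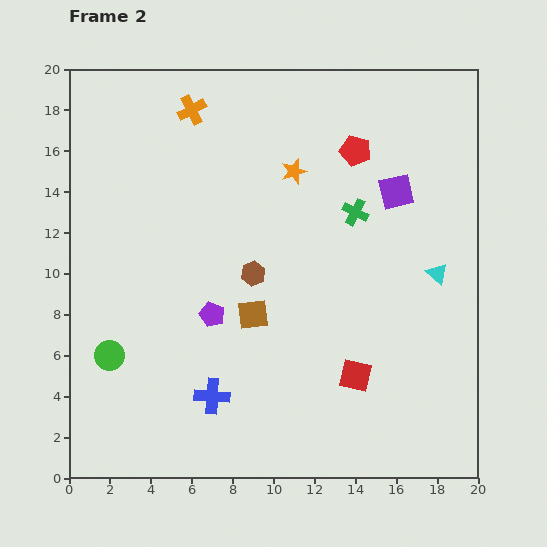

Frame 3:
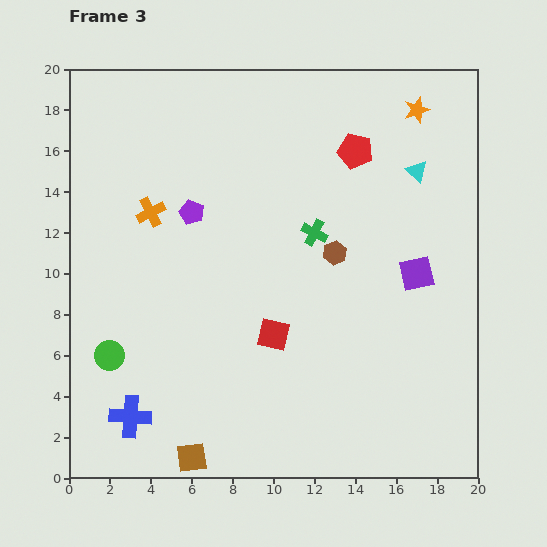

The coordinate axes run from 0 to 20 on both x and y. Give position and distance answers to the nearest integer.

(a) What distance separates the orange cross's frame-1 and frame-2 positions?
5

The orange cross moved from (8, 13) to (6, 18), a distance of √(2² + 5²) ≈ 5.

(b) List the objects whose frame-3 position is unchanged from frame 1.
the green circle, the red pentagon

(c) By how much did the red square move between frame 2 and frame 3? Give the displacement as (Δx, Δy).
(-4, 2)

The red square was at (14, 5) in frame 2 and (10, 7) in frame 3.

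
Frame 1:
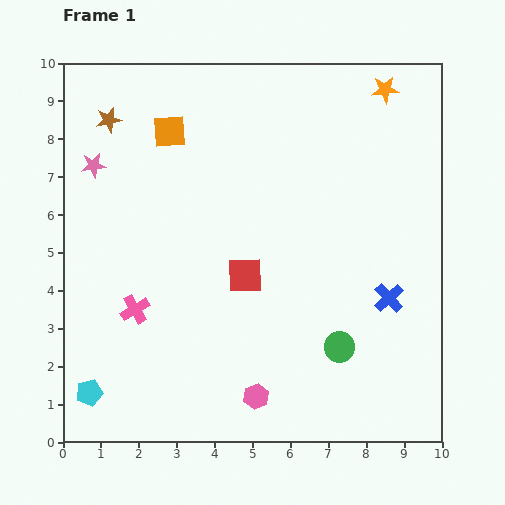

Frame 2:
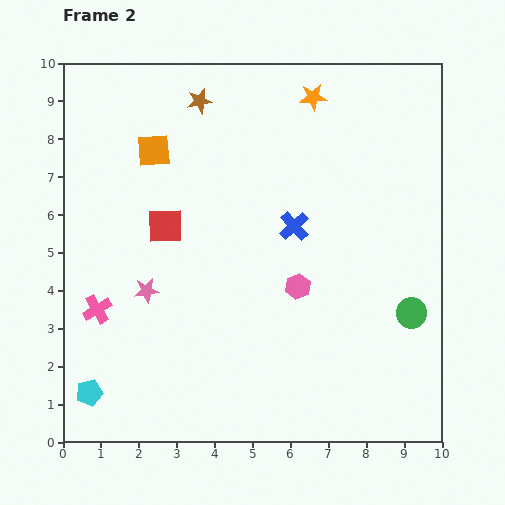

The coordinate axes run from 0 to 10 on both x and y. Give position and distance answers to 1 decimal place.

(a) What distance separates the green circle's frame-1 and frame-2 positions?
2.1

The green circle moved from (7.3, 2.5) to (9.2, 3.4), a distance of √(1.9² + 0.9²) ≈ 2.1.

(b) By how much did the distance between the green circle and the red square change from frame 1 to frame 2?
+3.8

Distance in frame 1: 3.1. Distance in frame 2: 6.9.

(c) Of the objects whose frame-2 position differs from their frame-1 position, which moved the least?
the orange square

(moved 0.6)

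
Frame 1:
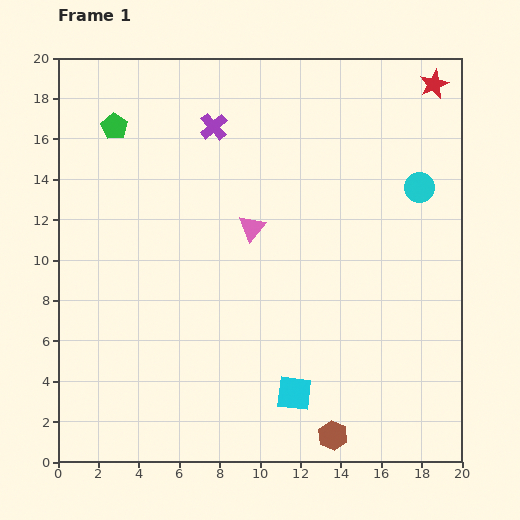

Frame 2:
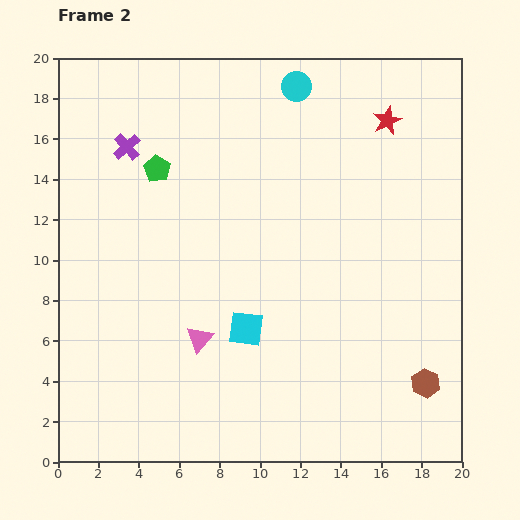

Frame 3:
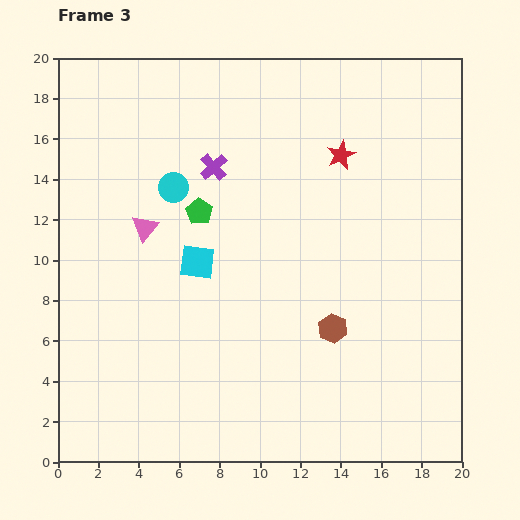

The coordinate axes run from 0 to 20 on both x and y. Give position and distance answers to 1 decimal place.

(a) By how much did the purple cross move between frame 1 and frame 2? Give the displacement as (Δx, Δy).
(-4.3, -1.0)

The purple cross was at (7.7, 16.6) in frame 1 and (3.4, 15.6) in frame 2.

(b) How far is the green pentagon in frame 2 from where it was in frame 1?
3.0

The green pentagon moved from (2.8, 16.6) to (4.9, 14.5), a distance of √(2.1² + 2.1²) ≈ 3.0.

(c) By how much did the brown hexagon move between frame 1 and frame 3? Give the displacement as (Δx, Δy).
(0.0, 5.3)

The brown hexagon was at (13.6, 1.3) in frame 1 and (13.6, 6.6) in frame 3.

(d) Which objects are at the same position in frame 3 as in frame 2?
none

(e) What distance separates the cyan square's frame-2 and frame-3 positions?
4.1

The cyan square moved from (9.3, 6.6) to (6.9, 9.9), a distance of √(2.4² + 3.3²) ≈ 4.1.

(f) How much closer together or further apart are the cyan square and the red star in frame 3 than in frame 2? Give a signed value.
-3.6

Distance in frame 2: 12.5. Distance in frame 3: 8.9.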